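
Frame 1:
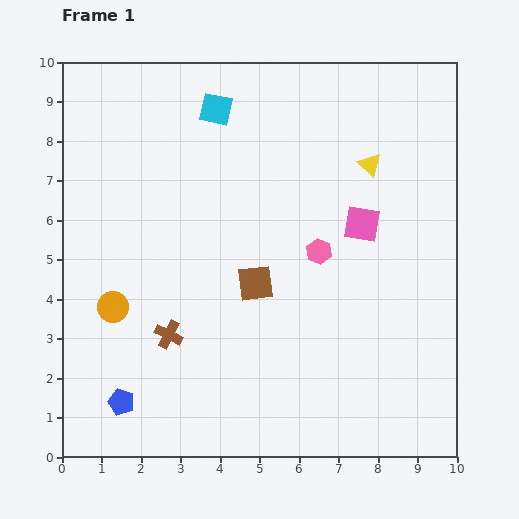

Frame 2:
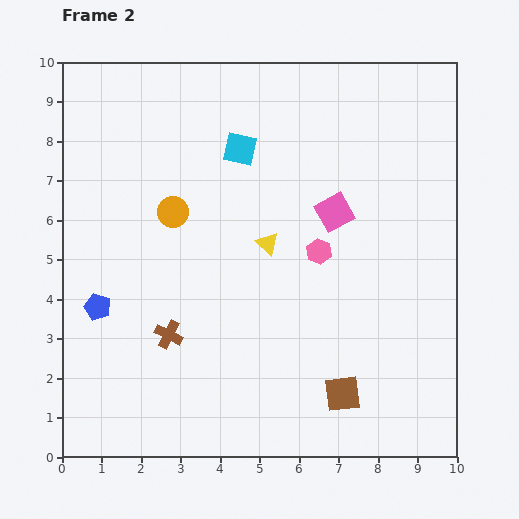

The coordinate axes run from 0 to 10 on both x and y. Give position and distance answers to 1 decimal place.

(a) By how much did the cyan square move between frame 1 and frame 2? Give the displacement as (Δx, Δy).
(0.6, -1.0)

The cyan square was at (3.9, 8.8) in frame 1 and (4.5, 7.8) in frame 2.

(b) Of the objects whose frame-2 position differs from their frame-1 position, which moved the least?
the pink square

(moved 0.8)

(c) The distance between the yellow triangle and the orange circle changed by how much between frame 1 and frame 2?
-4.9

Distance in frame 1: 7.4. Distance in frame 2: 2.5.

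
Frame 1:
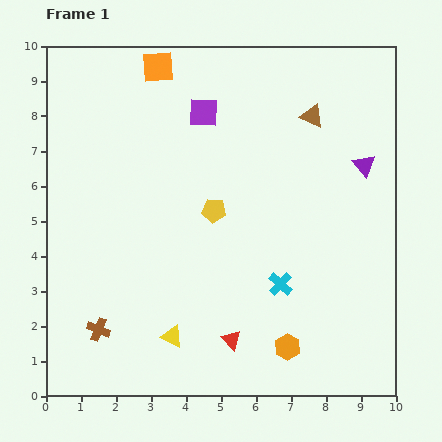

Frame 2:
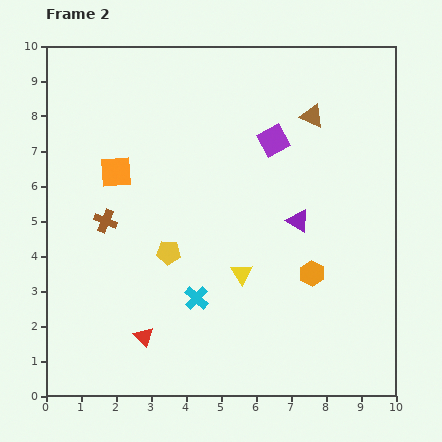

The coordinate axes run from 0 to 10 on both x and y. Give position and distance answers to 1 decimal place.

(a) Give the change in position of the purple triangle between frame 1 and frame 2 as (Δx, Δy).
(-1.9, -1.6)

The purple triangle was at (9.1, 6.6) in frame 1 and (7.2, 5.0) in frame 2.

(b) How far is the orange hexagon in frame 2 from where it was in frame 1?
2.2

The orange hexagon moved from (6.9, 1.4) to (7.6, 3.5), a distance of √(0.7² + 2.1²) ≈ 2.2.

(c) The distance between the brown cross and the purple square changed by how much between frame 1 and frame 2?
-1.6

Distance in frame 1: 6.9. Distance in frame 2: 5.3.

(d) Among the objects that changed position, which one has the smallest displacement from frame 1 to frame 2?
the yellow pentagon

(moved 1.8)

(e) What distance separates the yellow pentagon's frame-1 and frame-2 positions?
1.8

The yellow pentagon moved from (4.8, 5.3) to (3.5, 4.1), a distance of √(1.3² + 1.2²) ≈ 1.8.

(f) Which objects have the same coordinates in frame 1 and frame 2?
the brown triangle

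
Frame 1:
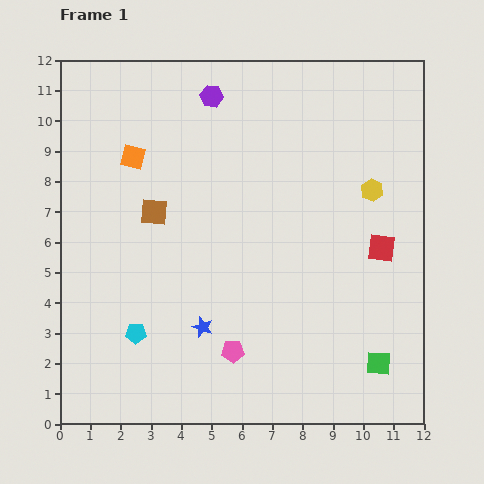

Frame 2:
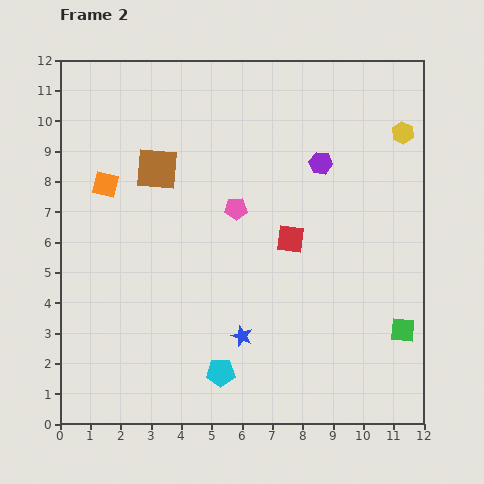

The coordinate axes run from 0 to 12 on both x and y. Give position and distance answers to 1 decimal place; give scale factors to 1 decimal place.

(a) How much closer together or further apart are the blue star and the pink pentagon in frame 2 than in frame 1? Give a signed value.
+2.9

Distance in frame 1: 1.3. Distance in frame 2: 4.2.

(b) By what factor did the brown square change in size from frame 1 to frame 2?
1.5×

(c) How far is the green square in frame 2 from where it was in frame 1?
1.4

The green square moved from (10.5, 2.0) to (11.3, 3.1), a distance of √(0.8² + 1.1²) ≈ 1.4.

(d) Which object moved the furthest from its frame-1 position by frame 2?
the pink pentagon

(moved 4.7; next 4.2)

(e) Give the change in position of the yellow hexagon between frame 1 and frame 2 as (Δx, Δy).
(1.0, 1.9)

The yellow hexagon was at (10.3, 7.7) in frame 1 and (11.3, 9.6) in frame 2.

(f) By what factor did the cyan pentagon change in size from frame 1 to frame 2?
1.4×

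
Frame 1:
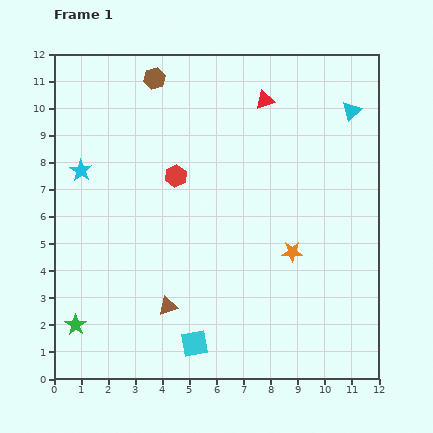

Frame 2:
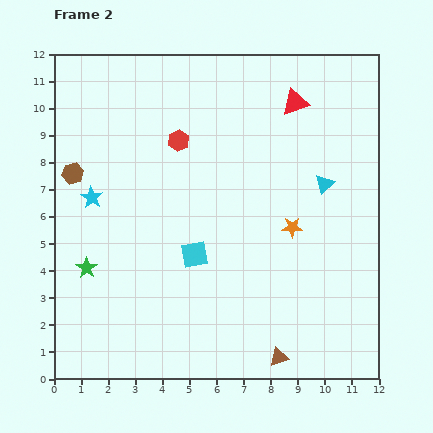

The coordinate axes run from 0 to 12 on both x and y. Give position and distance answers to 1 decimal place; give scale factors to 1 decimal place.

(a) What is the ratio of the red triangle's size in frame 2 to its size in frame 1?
1.4×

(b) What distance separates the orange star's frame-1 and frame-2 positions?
0.9

The orange star moved from (8.8, 4.7) to (8.8, 5.6), a distance of √(0.0² + 0.9²) ≈ 0.9.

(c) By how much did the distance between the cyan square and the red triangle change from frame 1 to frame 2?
-2.7

Distance in frame 1: 9.4. Distance in frame 2: 6.7.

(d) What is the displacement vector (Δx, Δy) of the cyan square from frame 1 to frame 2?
(0.0, 3.3)

The cyan square was at (5.2, 1.3) in frame 1 and (5.2, 4.6) in frame 2.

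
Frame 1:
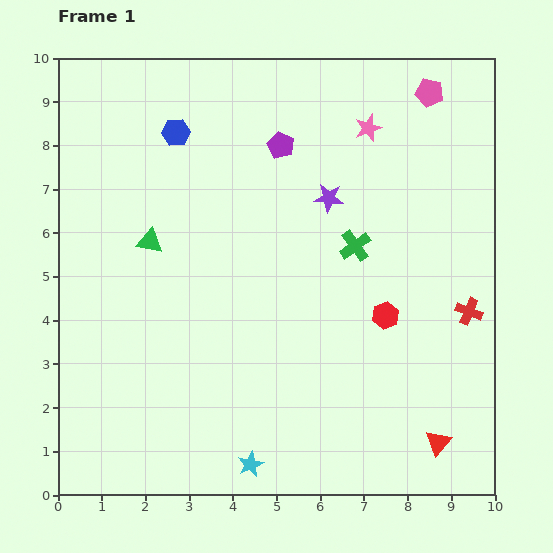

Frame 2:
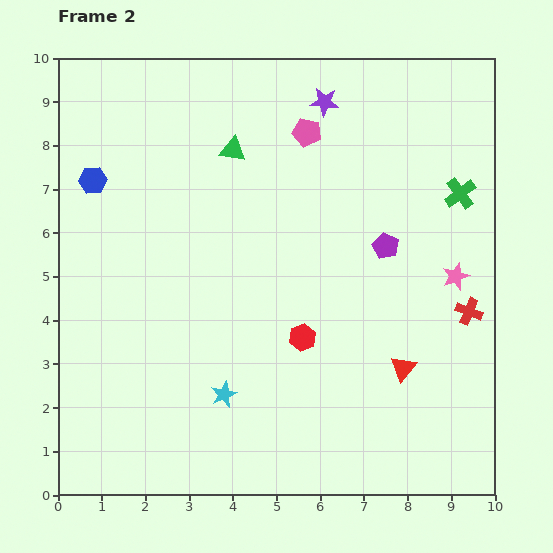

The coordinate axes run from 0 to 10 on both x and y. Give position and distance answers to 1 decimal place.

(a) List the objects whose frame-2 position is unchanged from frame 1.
the red cross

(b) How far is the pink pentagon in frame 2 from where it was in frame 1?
2.9

The pink pentagon moved from (8.5, 9.2) to (5.7, 8.3), a distance of √(2.8² + 0.9²) ≈ 2.9.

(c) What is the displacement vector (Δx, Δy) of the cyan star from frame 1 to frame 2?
(-0.6, 1.6)

The cyan star was at (4.4, 0.7) in frame 1 and (3.8, 2.3) in frame 2.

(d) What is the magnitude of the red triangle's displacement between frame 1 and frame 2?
1.9

The red triangle moved from (8.7, 1.2) to (7.9, 2.9), a distance of √(0.8² + 1.7²) ≈ 1.9.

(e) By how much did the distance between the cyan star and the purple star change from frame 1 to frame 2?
+0.7

Distance in frame 1: 6.4. Distance in frame 2: 7.1.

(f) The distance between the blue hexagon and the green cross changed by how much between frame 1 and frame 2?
+3.5

Distance in frame 1: 4.9. Distance in frame 2: 8.4.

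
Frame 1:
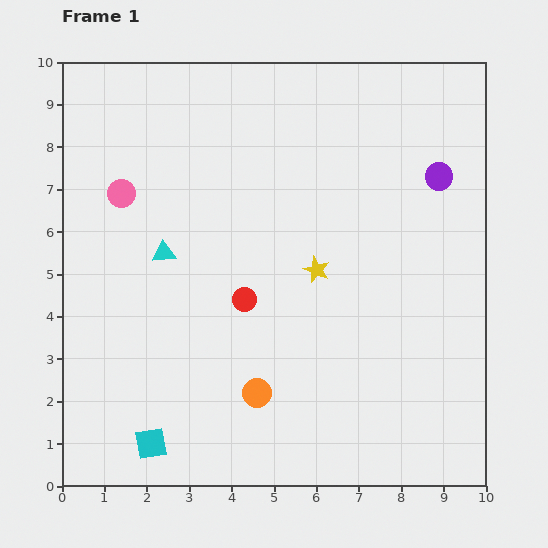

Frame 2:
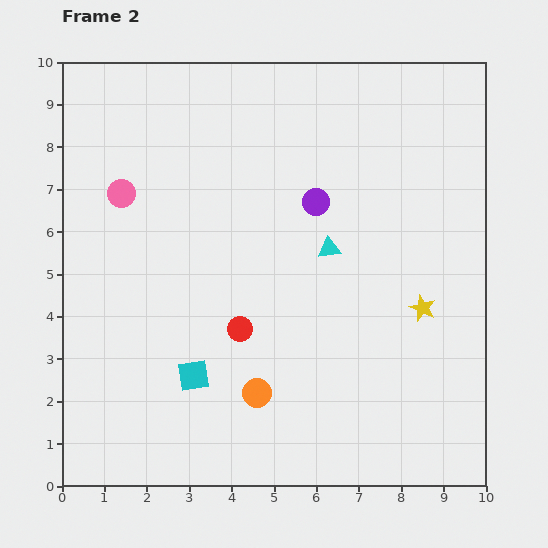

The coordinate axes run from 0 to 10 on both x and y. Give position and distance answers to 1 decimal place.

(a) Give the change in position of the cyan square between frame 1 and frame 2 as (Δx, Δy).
(1.0, 1.6)

The cyan square was at (2.1, 1.0) in frame 1 and (3.1, 2.6) in frame 2.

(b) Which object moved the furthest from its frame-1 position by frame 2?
the cyan triangle

(moved 3.9; next 3.0)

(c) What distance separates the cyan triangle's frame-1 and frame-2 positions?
3.9

The cyan triangle moved from (2.4, 5.5) to (6.3, 5.6), a distance of √(3.9² + 0.1²) ≈ 3.9.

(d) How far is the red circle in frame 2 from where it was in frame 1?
0.7

The red circle moved from (4.3, 4.4) to (4.2, 3.7), a distance of √(0.1² + 0.7²) ≈ 0.7.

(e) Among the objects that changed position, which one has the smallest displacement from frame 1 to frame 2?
the red circle

(moved 0.7)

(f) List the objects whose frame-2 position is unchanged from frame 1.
the orange circle, the pink circle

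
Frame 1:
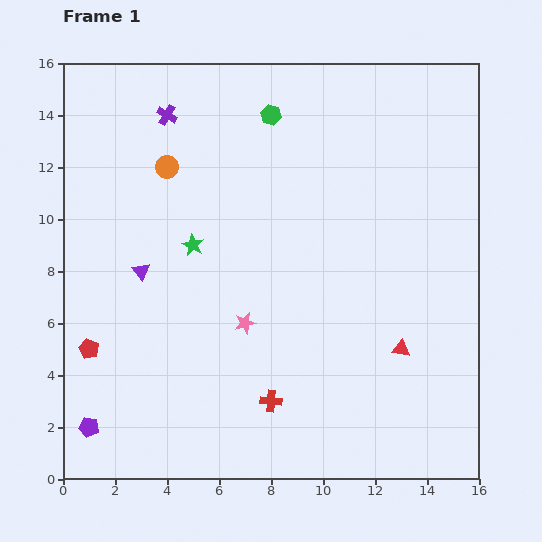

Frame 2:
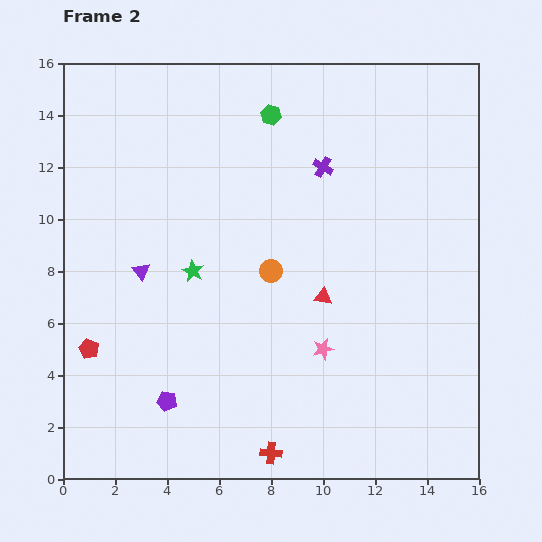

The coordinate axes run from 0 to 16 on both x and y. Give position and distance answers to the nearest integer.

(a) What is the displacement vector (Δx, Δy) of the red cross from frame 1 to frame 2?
(0, -2)

The red cross was at (8, 3) in frame 1 and (8, 1) in frame 2.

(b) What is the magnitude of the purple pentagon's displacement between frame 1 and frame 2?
3

The purple pentagon moved from (1, 2) to (4, 3), a distance of √(3² + 1²) ≈ 3.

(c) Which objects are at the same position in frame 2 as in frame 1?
the purple triangle, the green hexagon, the red pentagon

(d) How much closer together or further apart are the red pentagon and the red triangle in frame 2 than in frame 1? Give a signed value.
-3

Distance in frame 1: 12. Distance in frame 2: 9.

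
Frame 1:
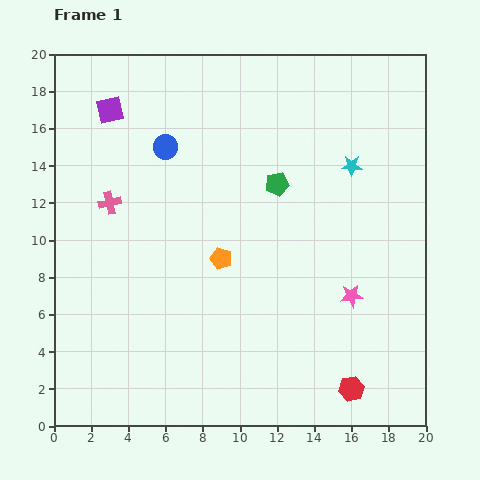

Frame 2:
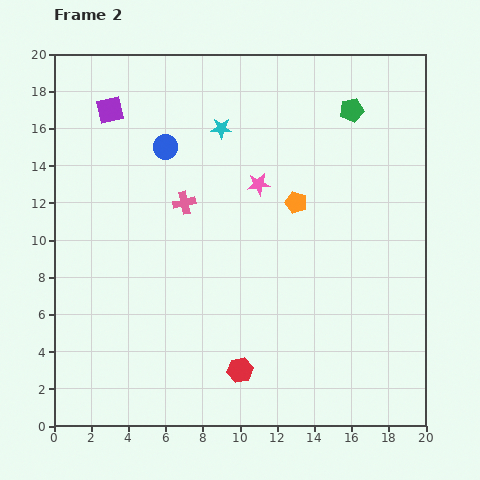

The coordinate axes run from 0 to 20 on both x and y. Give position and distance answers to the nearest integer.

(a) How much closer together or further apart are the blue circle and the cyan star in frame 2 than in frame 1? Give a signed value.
-7

Distance in frame 1: 10. Distance in frame 2: 3.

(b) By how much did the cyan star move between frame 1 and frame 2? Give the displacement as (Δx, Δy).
(-7, 2)

The cyan star was at (16, 14) in frame 1 and (9, 16) in frame 2.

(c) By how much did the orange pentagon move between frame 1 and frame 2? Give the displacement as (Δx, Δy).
(4, 3)

The orange pentagon was at (9, 9) in frame 1 and (13, 12) in frame 2.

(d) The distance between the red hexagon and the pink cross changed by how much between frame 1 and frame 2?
-7

Distance in frame 1: 16. Distance in frame 2: 9.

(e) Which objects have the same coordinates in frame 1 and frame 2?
the blue circle, the purple square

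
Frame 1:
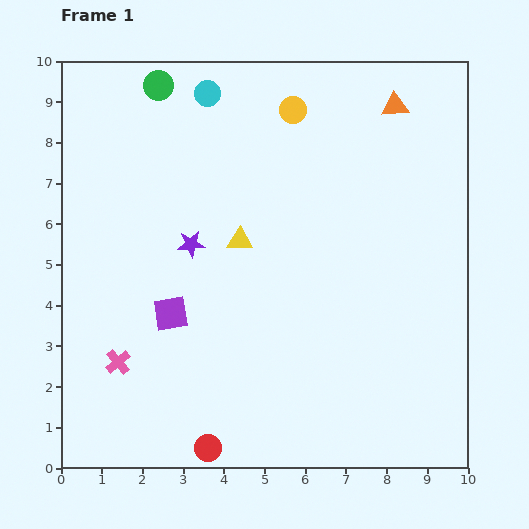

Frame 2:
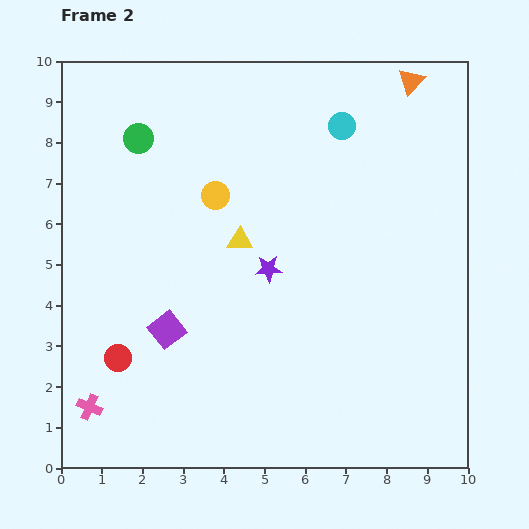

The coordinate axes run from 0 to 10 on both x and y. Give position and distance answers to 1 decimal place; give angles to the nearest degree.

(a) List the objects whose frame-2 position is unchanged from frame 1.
the yellow triangle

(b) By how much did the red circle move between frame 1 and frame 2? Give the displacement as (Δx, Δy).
(-2.2, 2.2)

The red circle was at (3.6, 0.5) in frame 1 and (1.4, 2.7) in frame 2.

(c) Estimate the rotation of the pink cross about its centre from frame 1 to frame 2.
28° counter-clockwise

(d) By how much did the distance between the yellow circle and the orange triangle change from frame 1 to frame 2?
+3.1

Distance in frame 1: 2.5. Distance in frame 2: 5.6.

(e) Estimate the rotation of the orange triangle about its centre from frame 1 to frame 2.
43° counter-clockwise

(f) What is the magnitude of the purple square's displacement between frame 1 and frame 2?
0.4

The purple square moved from (2.7, 3.8) to (2.6, 3.4), a distance of √(0.1² + 0.4²) ≈ 0.4.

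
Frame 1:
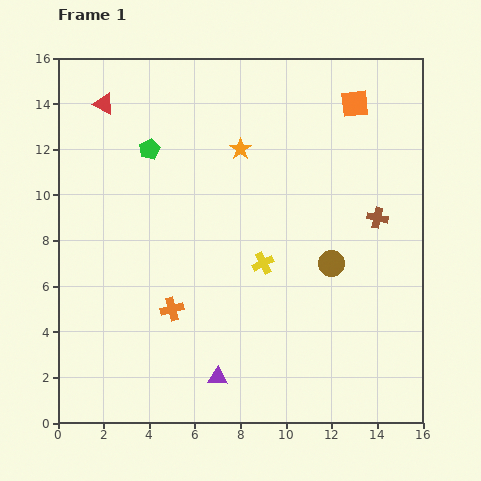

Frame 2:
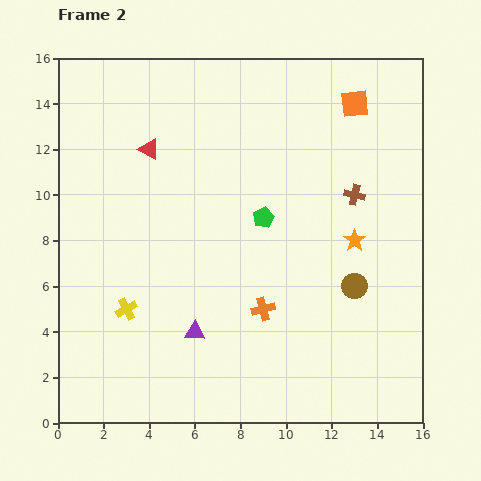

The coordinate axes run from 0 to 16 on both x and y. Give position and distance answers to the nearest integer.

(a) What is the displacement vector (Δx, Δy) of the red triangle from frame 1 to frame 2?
(2, -2)

The red triangle was at (2, 14) in frame 1 and (4, 12) in frame 2.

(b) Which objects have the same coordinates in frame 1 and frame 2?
the orange square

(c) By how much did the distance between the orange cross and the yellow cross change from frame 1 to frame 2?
+2

Distance in frame 1: 4. Distance in frame 2: 6.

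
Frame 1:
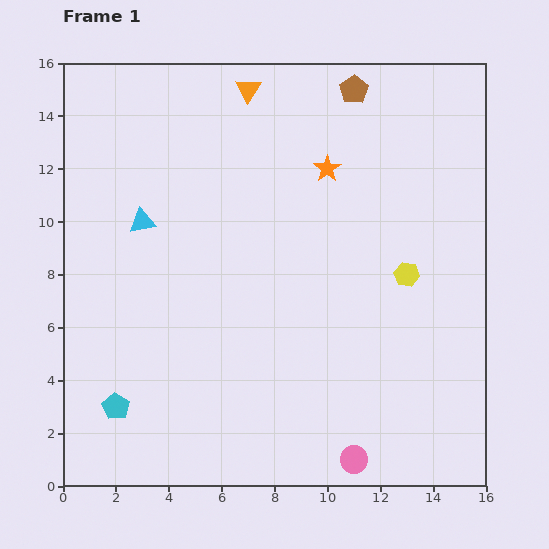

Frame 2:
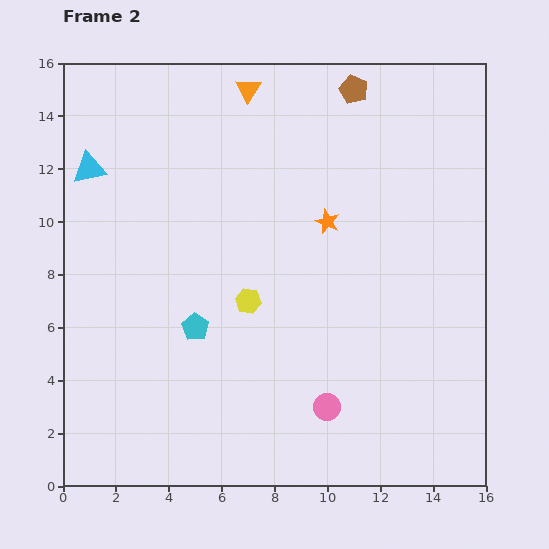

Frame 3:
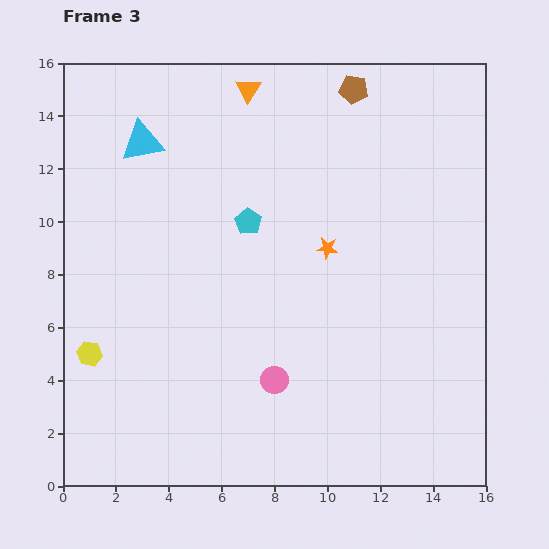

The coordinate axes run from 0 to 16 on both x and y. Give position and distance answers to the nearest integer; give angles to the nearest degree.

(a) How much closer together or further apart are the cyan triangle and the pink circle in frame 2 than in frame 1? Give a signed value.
+1

Distance in frame 1: 12. Distance in frame 2: 13.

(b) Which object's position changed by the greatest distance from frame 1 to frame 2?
the yellow hexagon

(moved 6; next 4)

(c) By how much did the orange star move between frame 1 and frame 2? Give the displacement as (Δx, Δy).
(0, -2)

The orange star was at (10, 12) in frame 1 and (10, 10) in frame 2.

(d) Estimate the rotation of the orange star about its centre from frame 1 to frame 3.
31° counter-clockwise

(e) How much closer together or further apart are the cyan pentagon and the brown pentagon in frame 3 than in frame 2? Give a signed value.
-5

Distance in frame 2: 11. Distance in frame 3: 6.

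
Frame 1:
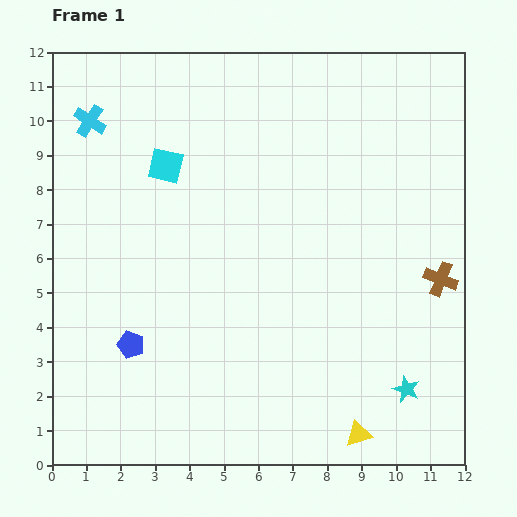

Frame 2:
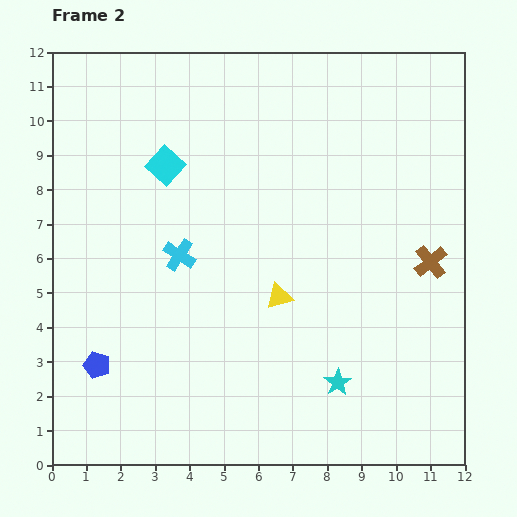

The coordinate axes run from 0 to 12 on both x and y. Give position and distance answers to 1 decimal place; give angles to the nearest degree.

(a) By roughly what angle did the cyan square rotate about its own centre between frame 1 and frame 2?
29° clockwise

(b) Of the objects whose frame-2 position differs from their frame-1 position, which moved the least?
the brown cross

(moved 0.6)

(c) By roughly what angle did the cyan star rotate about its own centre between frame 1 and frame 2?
15° clockwise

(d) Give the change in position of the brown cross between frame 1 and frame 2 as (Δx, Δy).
(-0.3, 0.5)

The brown cross was at (11.3, 5.4) in frame 1 and (11.0, 5.9) in frame 2.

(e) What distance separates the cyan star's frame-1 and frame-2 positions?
2.0

The cyan star moved from (10.3, 2.2) to (8.3, 2.4), a distance of √(2.0² + 0.2²) ≈ 2.0.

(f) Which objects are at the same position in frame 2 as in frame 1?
the cyan square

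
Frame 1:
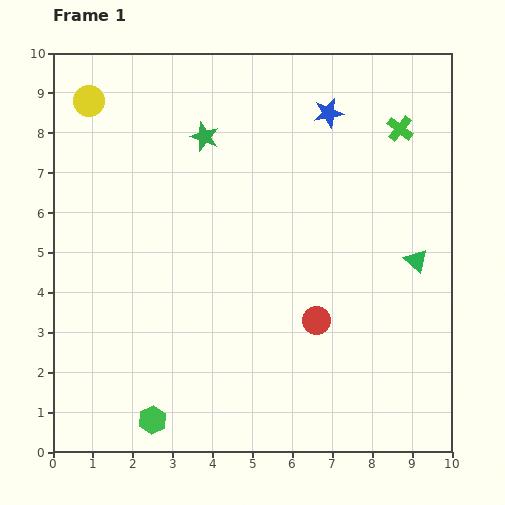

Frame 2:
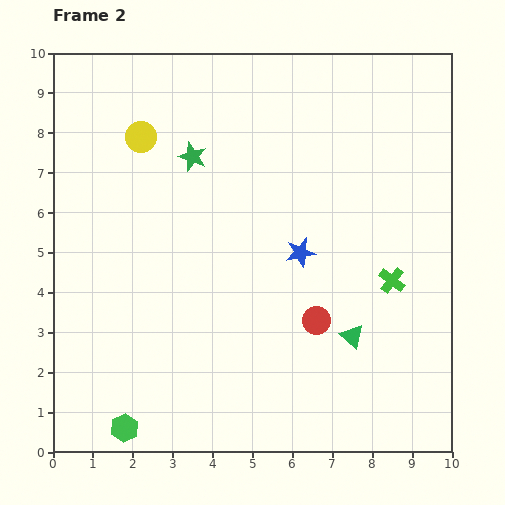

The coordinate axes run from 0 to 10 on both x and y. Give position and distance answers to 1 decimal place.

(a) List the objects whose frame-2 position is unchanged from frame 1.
the red circle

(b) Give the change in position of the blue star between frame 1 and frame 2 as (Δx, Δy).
(-0.7, -3.5)

The blue star was at (6.9, 8.5) in frame 1 and (6.2, 5.0) in frame 2.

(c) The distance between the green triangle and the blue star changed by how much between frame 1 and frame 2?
-1.8

Distance in frame 1: 4.3. Distance in frame 2: 2.5.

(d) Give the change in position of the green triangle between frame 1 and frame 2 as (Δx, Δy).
(-1.6, -1.9)

The green triangle was at (9.1, 4.8) in frame 1 and (7.5, 2.9) in frame 2.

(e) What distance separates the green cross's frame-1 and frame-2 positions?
3.8

The green cross moved from (8.7, 8.1) to (8.5, 4.3), a distance of √(0.2² + 3.8²) ≈ 3.8.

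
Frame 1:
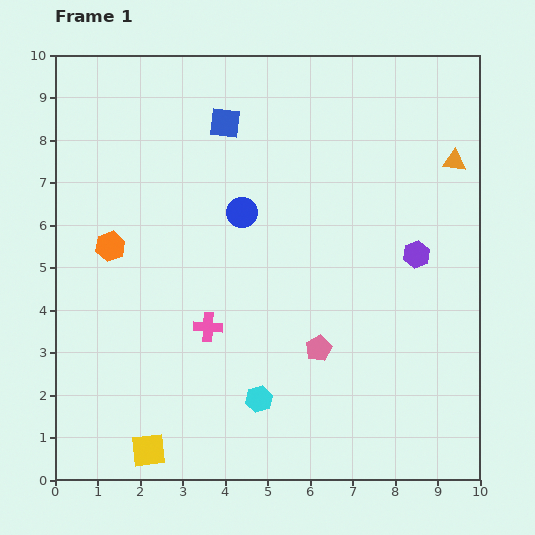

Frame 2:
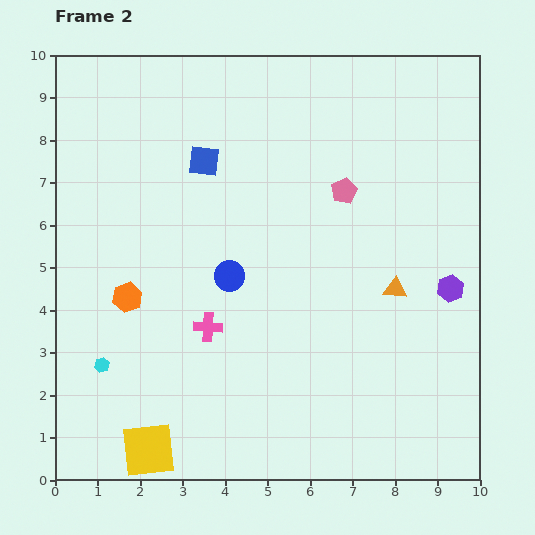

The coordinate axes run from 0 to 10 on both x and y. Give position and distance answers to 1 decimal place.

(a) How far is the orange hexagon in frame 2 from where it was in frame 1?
1.3

The orange hexagon moved from (1.3, 5.5) to (1.7, 4.3), a distance of √(0.4² + 1.2²) ≈ 1.3.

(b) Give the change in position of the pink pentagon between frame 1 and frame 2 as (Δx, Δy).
(0.6, 3.7)

The pink pentagon was at (6.2, 3.1) in frame 1 and (6.8, 6.8) in frame 2.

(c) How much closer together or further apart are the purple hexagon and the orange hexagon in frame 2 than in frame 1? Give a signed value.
+0.4

Distance in frame 1: 7.2. Distance in frame 2: 7.6.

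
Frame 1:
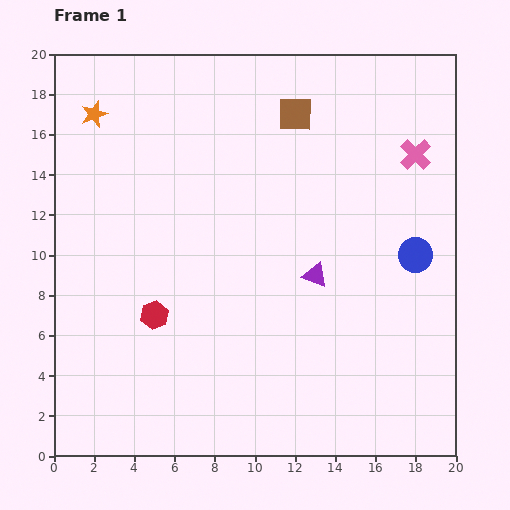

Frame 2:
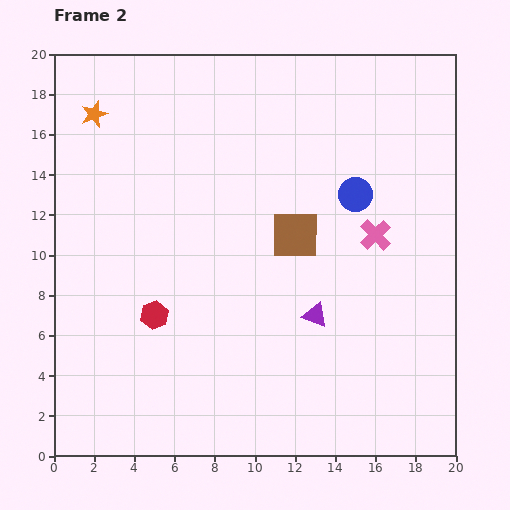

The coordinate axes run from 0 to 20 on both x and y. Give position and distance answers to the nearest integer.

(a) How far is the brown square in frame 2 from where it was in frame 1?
6

The brown square moved from (12, 17) to (12, 11), a distance of √(0² + 6²) ≈ 6.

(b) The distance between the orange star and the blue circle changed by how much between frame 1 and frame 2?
-3

Distance in frame 1: 17. Distance in frame 2: 14.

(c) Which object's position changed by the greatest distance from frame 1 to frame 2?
the brown square

(moved 6; next 4)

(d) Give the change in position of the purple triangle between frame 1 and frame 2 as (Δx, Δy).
(0, -2)

The purple triangle was at (13, 9) in frame 1 and (13, 7) in frame 2.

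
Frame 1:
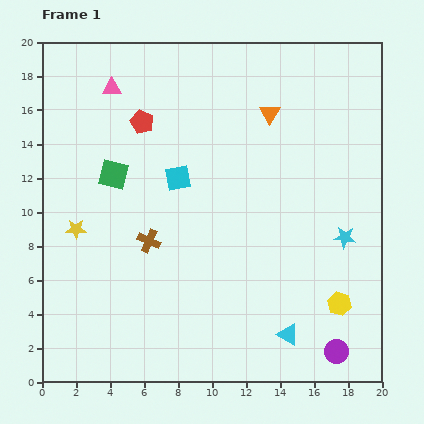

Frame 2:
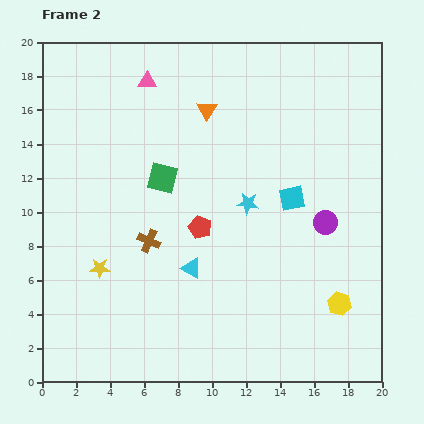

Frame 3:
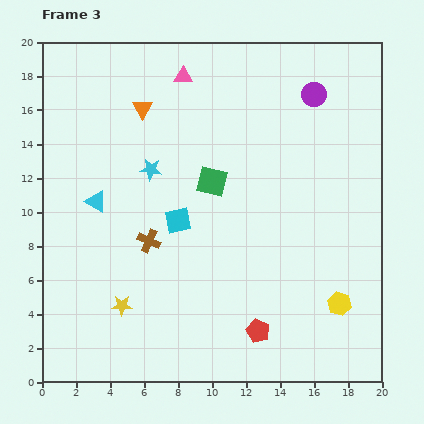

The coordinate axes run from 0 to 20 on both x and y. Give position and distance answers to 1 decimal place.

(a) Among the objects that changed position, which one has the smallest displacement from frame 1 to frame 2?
the pink triangle

(moved 2.1)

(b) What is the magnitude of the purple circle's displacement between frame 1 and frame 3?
15.2

The purple circle moved from (17.3, 1.8) to (16.0, 16.9), a distance of √(1.3² + 15.1²) ≈ 15.2.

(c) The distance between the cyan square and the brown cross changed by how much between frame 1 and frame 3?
-2.0

Distance in frame 1: 4.1. Distance in frame 3: 2.1.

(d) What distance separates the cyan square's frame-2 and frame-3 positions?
6.8

The cyan square moved from (14.7, 10.8) to (8.0, 9.5), a distance of √(6.7² + 1.3²) ≈ 6.8.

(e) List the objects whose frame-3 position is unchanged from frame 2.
the brown cross, the yellow hexagon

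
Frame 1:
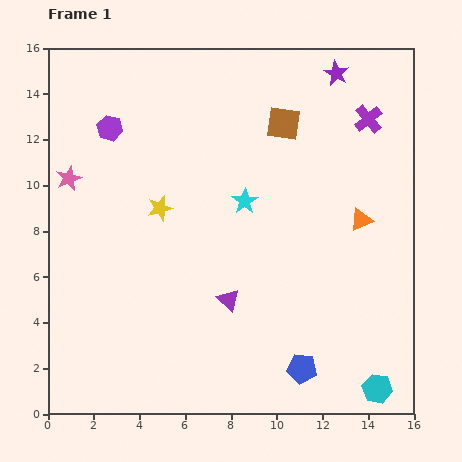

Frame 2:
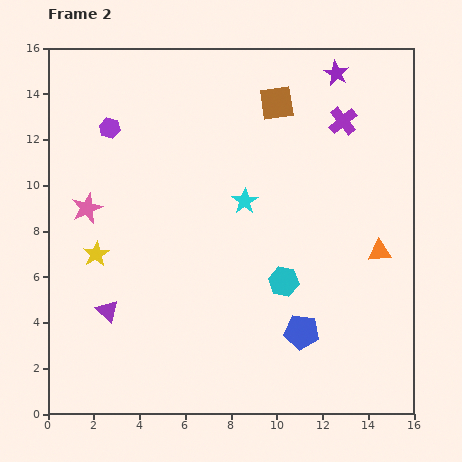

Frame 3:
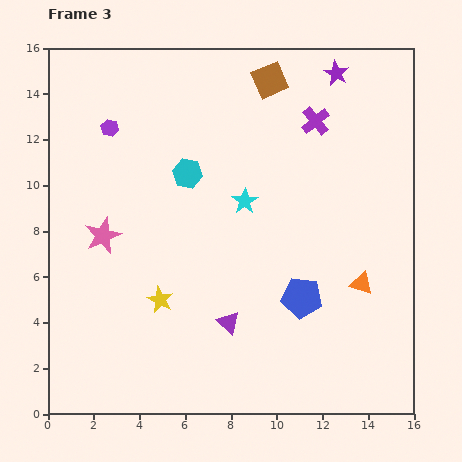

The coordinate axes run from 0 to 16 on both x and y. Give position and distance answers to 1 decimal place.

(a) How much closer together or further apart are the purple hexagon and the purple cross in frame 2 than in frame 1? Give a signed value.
-1.1

Distance in frame 1: 11.3. Distance in frame 2: 10.2.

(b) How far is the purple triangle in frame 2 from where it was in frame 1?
5.3

The purple triangle moved from (7.9, 5.0) to (2.6, 4.5), a distance of √(5.3² + 0.5²) ≈ 5.3.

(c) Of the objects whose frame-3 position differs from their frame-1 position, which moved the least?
the purple triangle

(moved 1.0)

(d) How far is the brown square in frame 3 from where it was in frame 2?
1.0

The brown square moved from (10.0, 13.6) to (9.7, 14.6), a distance of √(0.3² + 1.0²) ≈ 1.0.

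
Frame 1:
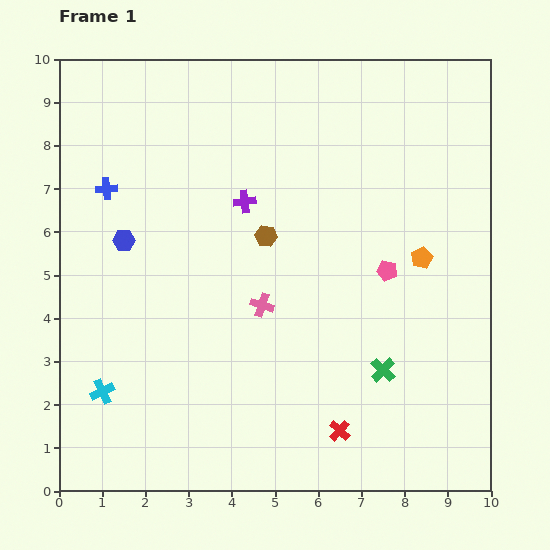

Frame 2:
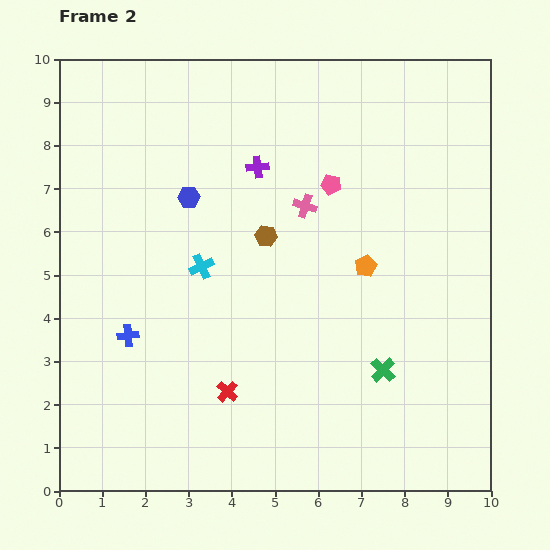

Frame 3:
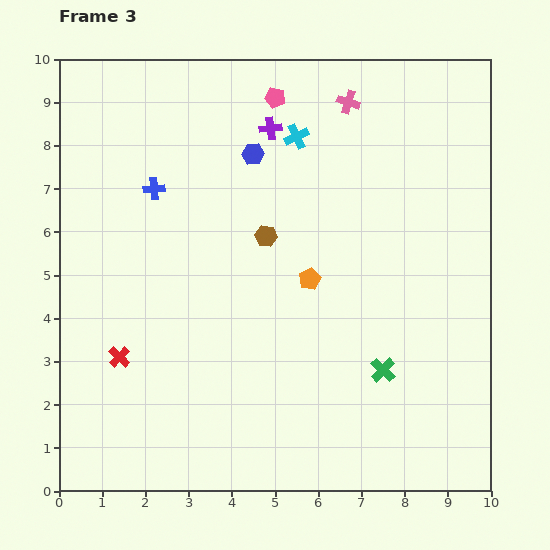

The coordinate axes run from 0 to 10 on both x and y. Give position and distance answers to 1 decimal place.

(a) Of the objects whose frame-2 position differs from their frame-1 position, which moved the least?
the purple cross

(moved 0.9)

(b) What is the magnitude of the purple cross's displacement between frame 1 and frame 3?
1.8

The purple cross moved from (4.3, 6.7) to (4.9, 8.4), a distance of √(0.6² + 1.7²) ≈ 1.8.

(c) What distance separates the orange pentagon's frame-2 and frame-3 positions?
1.3

The orange pentagon moved from (7.1, 5.2) to (5.8, 4.9), a distance of √(1.3² + 0.3²) ≈ 1.3.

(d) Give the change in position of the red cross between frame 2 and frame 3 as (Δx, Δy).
(-2.5, 0.8)

The red cross was at (3.9, 2.3) in frame 2 and (1.4, 3.1) in frame 3.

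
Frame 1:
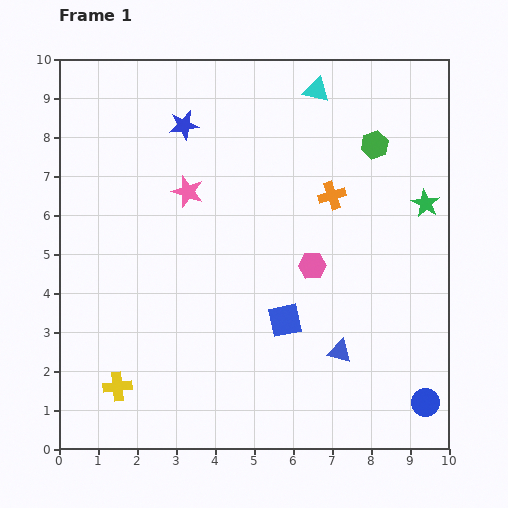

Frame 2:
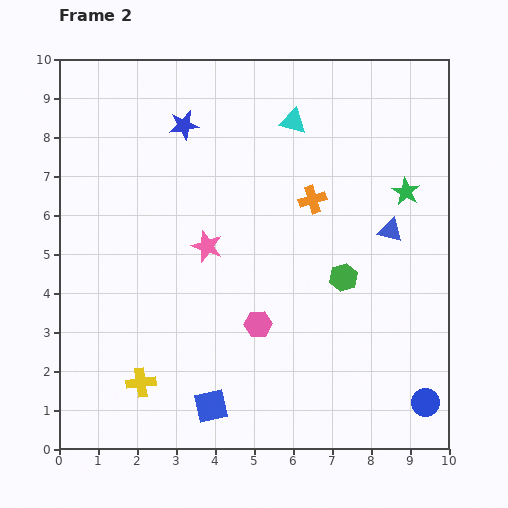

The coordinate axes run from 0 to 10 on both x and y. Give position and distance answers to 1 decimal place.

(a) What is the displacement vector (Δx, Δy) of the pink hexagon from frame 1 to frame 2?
(-1.4, -1.5)

The pink hexagon was at (6.5, 4.7) in frame 1 and (5.1, 3.2) in frame 2.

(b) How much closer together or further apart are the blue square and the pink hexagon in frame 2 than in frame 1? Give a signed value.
+0.8

Distance in frame 1: 1.6. Distance in frame 2: 2.4.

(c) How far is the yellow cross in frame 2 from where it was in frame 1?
0.6

The yellow cross moved from (1.5, 1.6) to (2.1, 1.7), a distance of √(0.6² + 0.1²) ≈ 0.6.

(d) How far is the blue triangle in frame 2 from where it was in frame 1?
3.4

The blue triangle moved from (7.2, 2.5) to (8.5, 5.6), a distance of √(1.3² + 3.1²) ≈ 3.4.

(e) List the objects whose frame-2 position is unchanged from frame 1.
the blue circle, the blue star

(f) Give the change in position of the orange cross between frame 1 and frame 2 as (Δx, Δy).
(-0.5, -0.1)

The orange cross was at (7.0, 6.5) in frame 1 and (6.5, 6.4) in frame 2.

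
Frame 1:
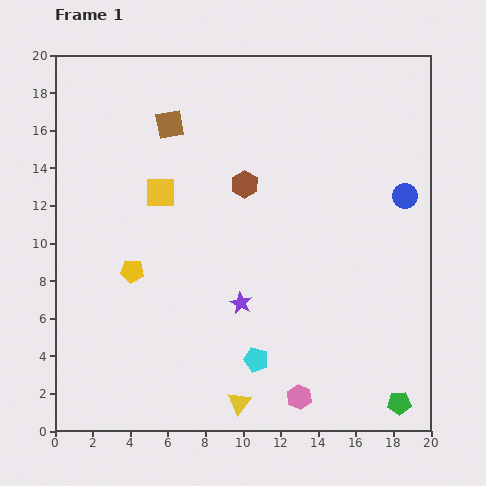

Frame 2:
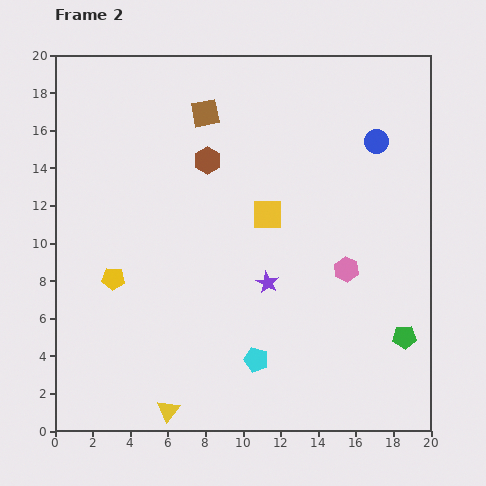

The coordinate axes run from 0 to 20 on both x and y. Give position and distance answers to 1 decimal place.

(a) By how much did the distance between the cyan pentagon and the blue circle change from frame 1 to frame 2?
+1.4

Distance in frame 1: 11.8. Distance in frame 2: 13.2.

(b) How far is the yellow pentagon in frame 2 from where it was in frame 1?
1.1

The yellow pentagon moved from (4.1, 8.5) to (3.1, 8.1), a distance of √(1.0² + 0.4²) ≈ 1.1.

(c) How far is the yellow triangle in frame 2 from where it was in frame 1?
3.8

The yellow triangle moved from (9.8, 1.5) to (6.0, 1.1), a distance of √(3.8² + 0.4²) ≈ 3.8.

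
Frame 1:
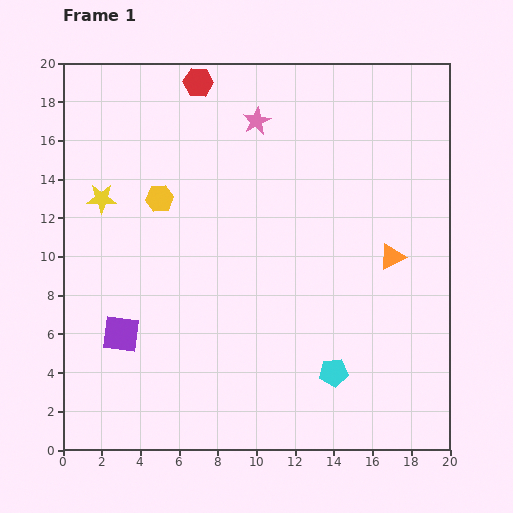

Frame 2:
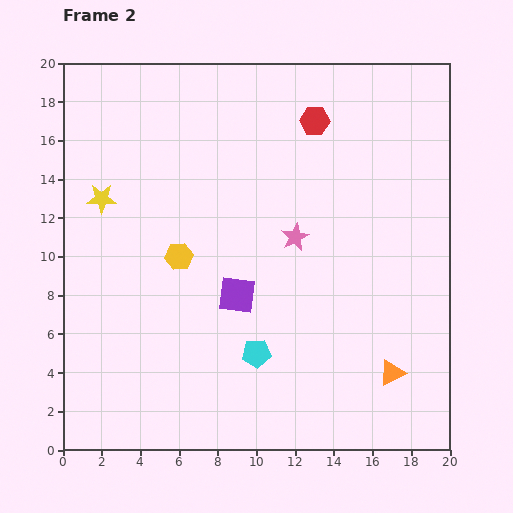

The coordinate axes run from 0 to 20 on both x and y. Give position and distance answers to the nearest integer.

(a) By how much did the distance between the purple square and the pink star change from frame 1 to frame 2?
-9

Distance in frame 1: 13. Distance in frame 2: 4.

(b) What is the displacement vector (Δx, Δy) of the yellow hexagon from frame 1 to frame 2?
(1, -3)

The yellow hexagon was at (5, 13) in frame 1 and (6, 10) in frame 2.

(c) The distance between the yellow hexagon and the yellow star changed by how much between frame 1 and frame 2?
+2

Distance in frame 1: 3. Distance in frame 2: 5.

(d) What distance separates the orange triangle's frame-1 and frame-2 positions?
6

The orange triangle moved from (17, 10) to (17, 4), a distance of √(0² + 6²) ≈ 6.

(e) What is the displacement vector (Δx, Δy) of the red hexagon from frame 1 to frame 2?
(6, -2)

The red hexagon was at (7, 19) in frame 1 and (13, 17) in frame 2.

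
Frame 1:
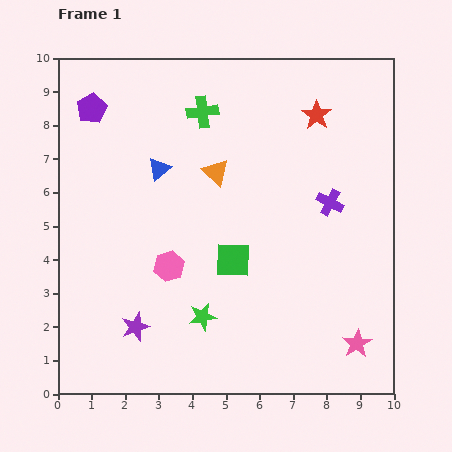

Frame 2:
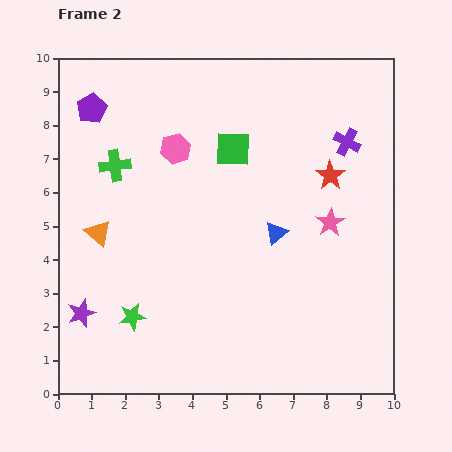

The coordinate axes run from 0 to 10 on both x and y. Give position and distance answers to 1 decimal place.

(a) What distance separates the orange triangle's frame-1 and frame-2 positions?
3.9

The orange triangle moved from (4.7, 6.6) to (1.2, 4.8), a distance of √(3.5² + 1.8²) ≈ 3.9.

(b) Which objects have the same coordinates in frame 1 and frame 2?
the purple pentagon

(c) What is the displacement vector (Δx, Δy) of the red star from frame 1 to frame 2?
(0.4, -1.8)

The red star was at (7.7, 8.3) in frame 1 and (8.1, 6.5) in frame 2.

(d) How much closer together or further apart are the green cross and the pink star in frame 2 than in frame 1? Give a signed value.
-1.7

Distance in frame 1: 8.3. Distance in frame 2: 6.6.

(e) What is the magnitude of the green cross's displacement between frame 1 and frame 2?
3.1

The green cross moved from (4.3, 8.4) to (1.7, 6.8), a distance of √(2.6² + 1.6²) ≈ 3.1.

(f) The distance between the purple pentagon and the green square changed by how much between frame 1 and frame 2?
-1.8

Distance in frame 1: 6.2. Distance in frame 2: 4.4.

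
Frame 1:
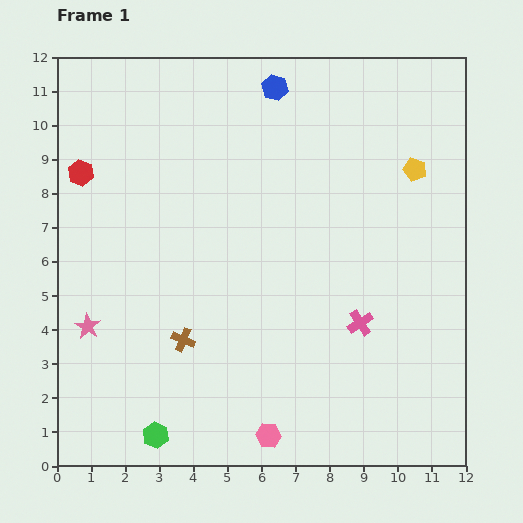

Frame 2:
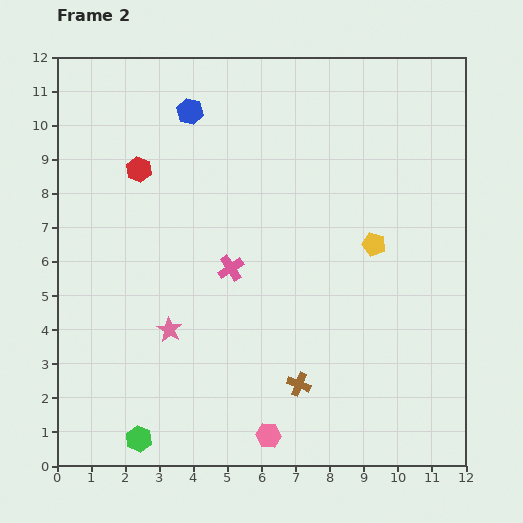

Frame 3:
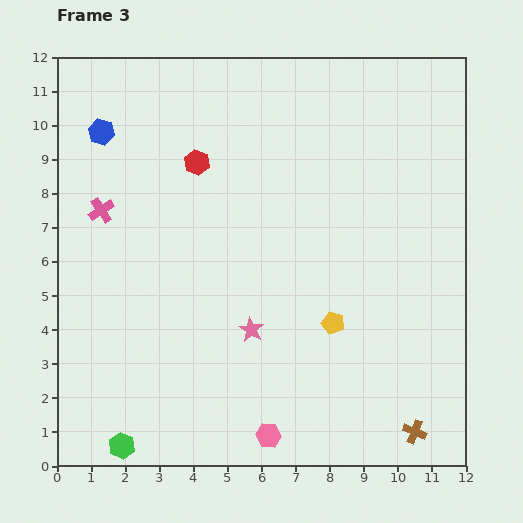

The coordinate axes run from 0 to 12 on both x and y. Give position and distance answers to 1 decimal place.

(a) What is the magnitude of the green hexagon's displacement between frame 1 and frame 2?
0.5

The green hexagon moved from (2.9, 0.9) to (2.4, 0.8), a distance of √(0.5² + 0.1²) ≈ 0.5.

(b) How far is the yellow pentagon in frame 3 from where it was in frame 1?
5.1

The yellow pentagon moved from (10.5, 8.7) to (8.1, 4.2), a distance of √(2.4² + 4.5²) ≈ 5.1.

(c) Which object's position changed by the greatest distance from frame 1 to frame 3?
the pink cross

(moved 8.3; next 7.3)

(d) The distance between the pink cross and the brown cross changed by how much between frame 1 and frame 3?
+6.1

Distance in frame 1: 5.2. Distance in frame 3: 11.3.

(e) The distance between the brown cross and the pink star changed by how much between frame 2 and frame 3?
+1.6

Distance in frame 2: 4.1. Distance in frame 3: 5.7.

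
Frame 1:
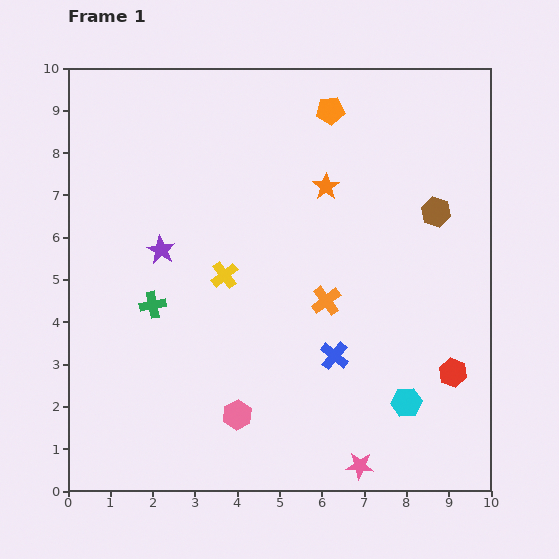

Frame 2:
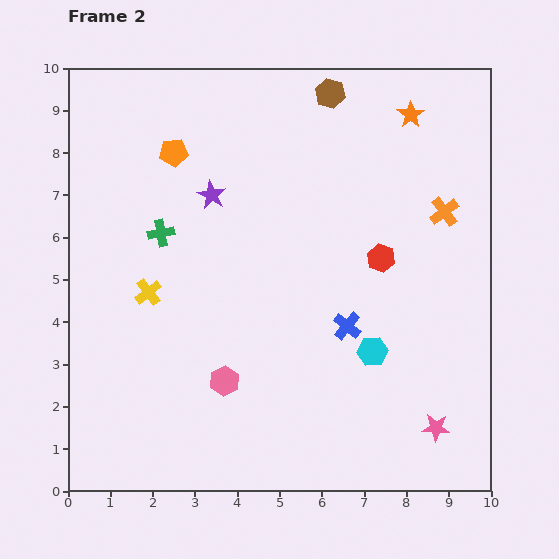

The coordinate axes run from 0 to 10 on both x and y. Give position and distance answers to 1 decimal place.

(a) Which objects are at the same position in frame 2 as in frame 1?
none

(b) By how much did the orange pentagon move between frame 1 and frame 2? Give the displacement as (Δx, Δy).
(-3.7, -1.0)

The orange pentagon was at (6.2, 9.0) in frame 1 and (2.5, 8.0) in frame 2.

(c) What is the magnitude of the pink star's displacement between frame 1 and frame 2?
2.0

The pink star moved from (6.9, 0.6) to (8.7, 1.5), a distance of √(1.8² + 0.9²) ≈ 2.0.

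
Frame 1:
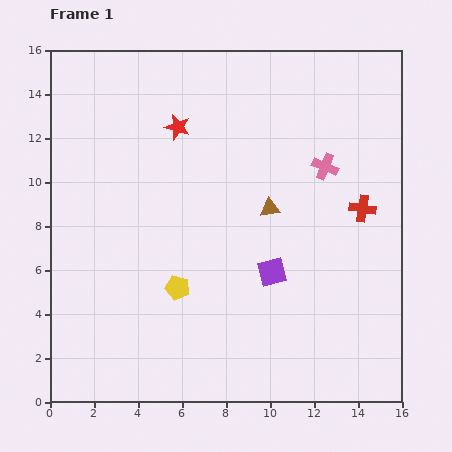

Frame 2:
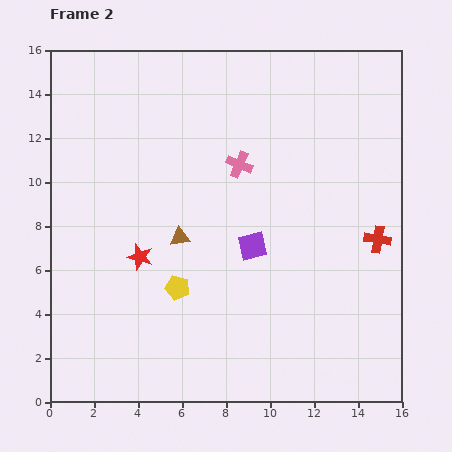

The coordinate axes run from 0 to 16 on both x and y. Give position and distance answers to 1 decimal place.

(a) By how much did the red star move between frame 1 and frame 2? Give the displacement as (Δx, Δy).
(-1.7, -5.9)

The red star was at (5.8, 12.5) in frame 1 and (4.1, 6.6) in frame 2.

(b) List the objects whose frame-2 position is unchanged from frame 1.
the yellow pentagon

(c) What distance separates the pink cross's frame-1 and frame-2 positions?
3.9

The pink cross moved from (12.5, 10.7) to (8.6, 10.8), a distance of √(3.9² + 0.1²) ≈ 3.9.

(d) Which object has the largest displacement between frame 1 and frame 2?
the red star

(moved 6.1; next 4.3)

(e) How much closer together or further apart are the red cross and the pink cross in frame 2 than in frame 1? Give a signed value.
+4.7

Distance in frame 1: 2.5. Distance in frame 2: 7.2.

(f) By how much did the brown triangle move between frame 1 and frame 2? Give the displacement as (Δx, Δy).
(-4.1, -1.3)

The brown triangle was at (10.0, 8.8) in frame 1 and (5.9, 7.5) in frame 2.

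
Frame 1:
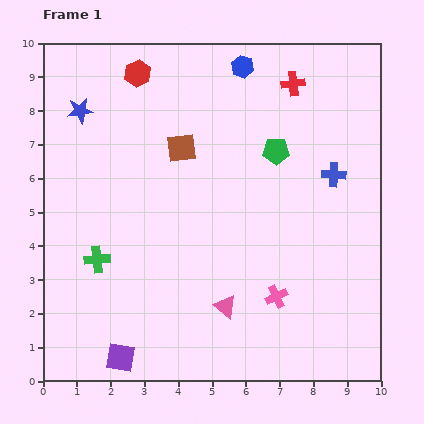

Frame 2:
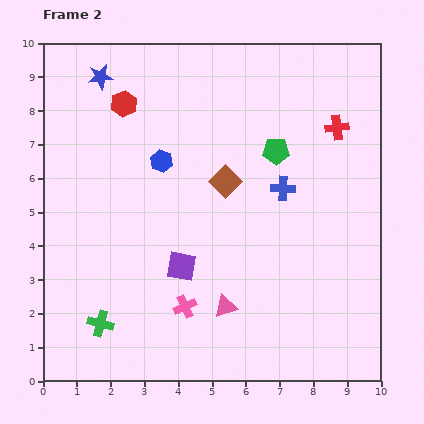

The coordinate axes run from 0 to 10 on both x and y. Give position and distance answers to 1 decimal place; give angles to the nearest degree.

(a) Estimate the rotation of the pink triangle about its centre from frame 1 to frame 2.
54° counter-clockwise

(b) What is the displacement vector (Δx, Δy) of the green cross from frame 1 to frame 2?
(0.1, -1.9)

The green cross was at (1.6, 3.6) in frame 1 and (1.7, 1.7) in frame 2.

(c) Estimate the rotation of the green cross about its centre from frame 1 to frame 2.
20° clockwise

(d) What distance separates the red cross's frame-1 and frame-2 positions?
1.8

The red cross moved from (7.4, 8.8) to (8.7, 7.5), a distance of √(1.3² + 1.3²) ≈ 1.8.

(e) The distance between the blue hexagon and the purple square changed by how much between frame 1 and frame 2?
-6.1

Distance in frame 1: 9.3. Distance in frame 2: 3.2.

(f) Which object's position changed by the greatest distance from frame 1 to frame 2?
the blue hexagon

(moved 3.7; next 3.2)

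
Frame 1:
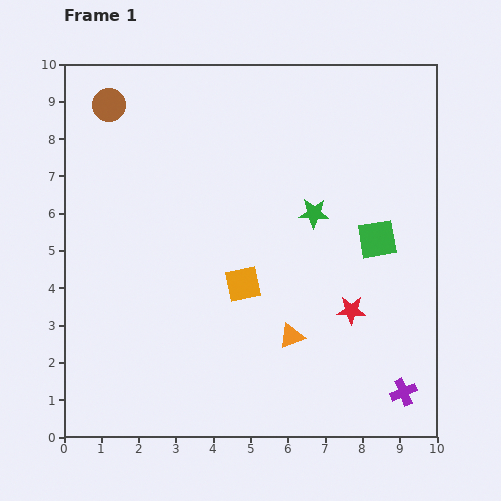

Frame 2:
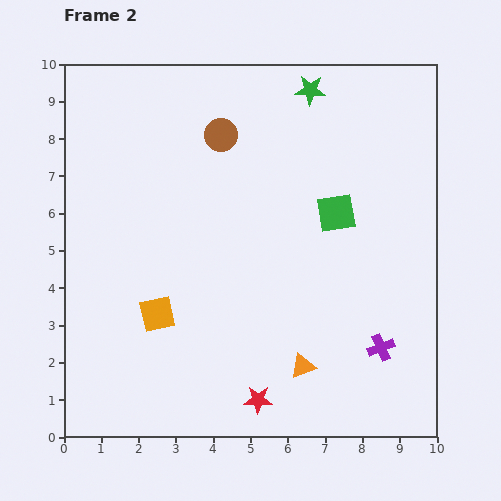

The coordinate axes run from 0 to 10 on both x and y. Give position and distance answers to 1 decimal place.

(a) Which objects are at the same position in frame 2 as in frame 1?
none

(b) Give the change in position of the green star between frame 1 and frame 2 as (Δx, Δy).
(-0.1, 3.3)

The green star was at (6.7, 6.0) in frame 1 and (6.6, 9.3) in frame 2.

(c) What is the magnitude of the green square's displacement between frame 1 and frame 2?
1.3

The green square moved from (8.4, 5.3) to (7.3, 6.0), a distance of √(1.1² + 0.7²) ≈ 1.3.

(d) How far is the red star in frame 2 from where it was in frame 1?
3.5

The red star moved from (7.7, 3.4) to (5.2, 1.0), a distance of √(2.5² + 2.4²) ≈ 3.5.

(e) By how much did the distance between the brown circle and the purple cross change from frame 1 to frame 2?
-3.9

Distance in frame 1: 11.0. Distance in frame 2: 7.1.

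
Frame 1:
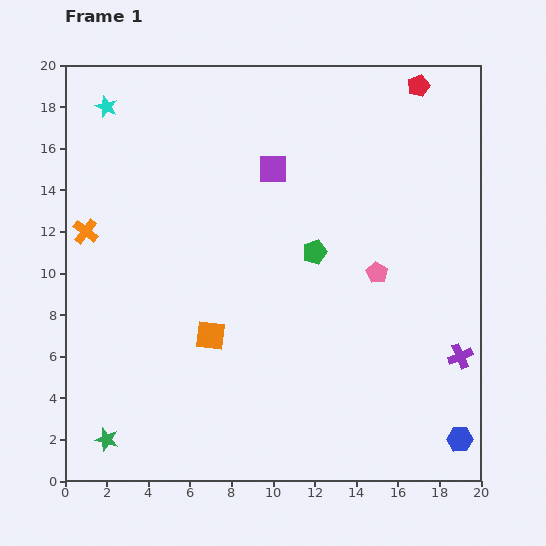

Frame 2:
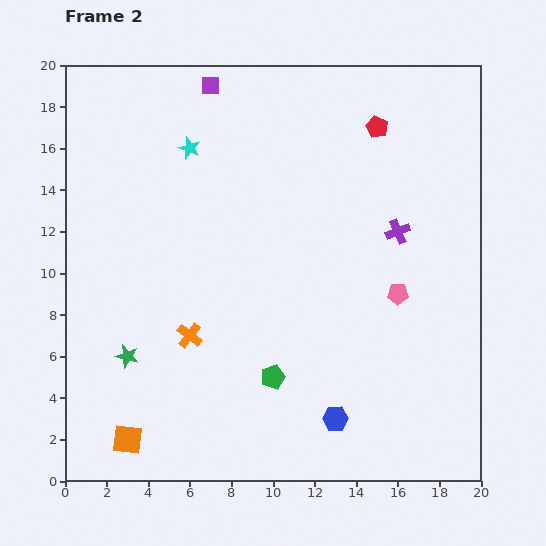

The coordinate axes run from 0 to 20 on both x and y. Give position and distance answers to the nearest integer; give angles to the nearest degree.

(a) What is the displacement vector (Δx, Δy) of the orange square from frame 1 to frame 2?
(-4, -5)

The orange square was at (7, 7) in frame 1 and (3, 2) in frame 2.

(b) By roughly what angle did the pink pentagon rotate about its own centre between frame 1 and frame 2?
29° counter-clockwise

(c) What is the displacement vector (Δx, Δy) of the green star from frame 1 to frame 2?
(1, 4)

The green star was at (2, 2) in frame 1 and (3, 6) in frame 2.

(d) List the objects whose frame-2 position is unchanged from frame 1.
none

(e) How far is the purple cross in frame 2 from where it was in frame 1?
7

The purple cross moved from (19, 6) to (16, 12), a distance of √(3² + 6²) ≈ 7.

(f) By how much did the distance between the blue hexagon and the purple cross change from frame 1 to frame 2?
+5

Distance in frame 1: 4. Distance in frame 2: 9.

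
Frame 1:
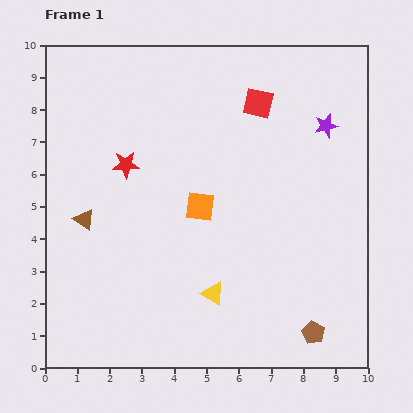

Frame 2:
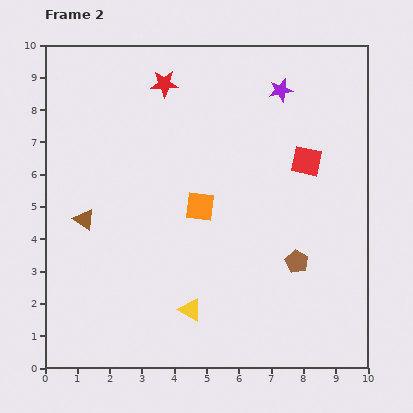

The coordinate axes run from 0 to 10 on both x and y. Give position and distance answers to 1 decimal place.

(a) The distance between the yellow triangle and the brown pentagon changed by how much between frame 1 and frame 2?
+0.3

Distance in frame 1: 3.3. Distance in frame 2: 3.6.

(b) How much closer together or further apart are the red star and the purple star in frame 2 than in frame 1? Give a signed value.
-2.7

Distance in frame 1: 6.3. Distance in frame 2: 3.6.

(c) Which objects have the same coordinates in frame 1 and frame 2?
the orange square, the brown triangle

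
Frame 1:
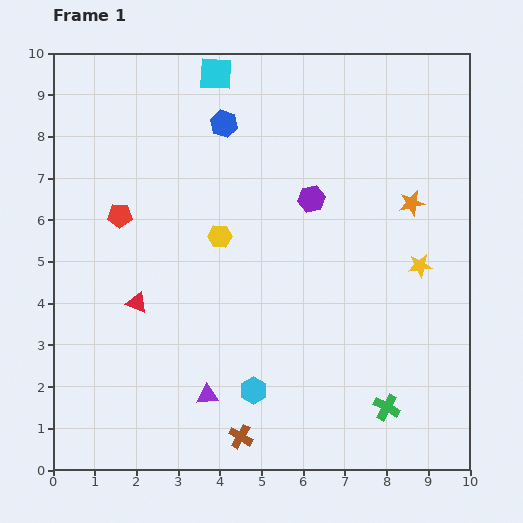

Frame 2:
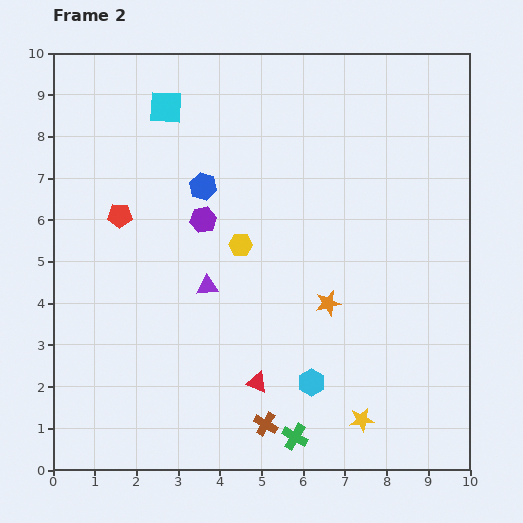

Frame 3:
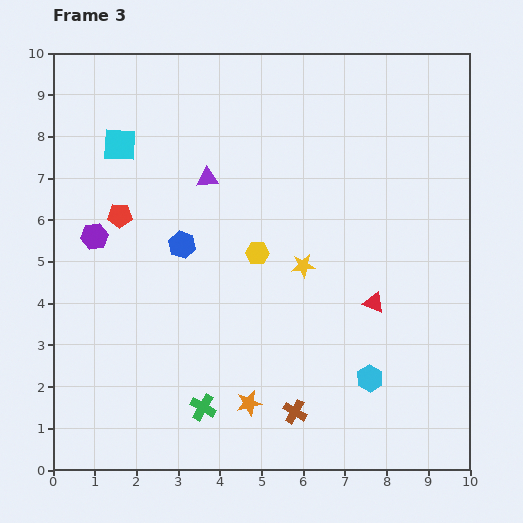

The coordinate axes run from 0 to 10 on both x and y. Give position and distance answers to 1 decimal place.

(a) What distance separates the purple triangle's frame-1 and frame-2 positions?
2.6

The purple triangle moved from (3.7, 1.8) to (3.7, 4.4), a distance of √(0.0² + 2.6²) ≈ 2.6.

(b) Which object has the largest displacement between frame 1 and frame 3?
the orange star

(moved 6.2; next 5.7)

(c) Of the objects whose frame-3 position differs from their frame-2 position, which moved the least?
the yellow hexagon

(moved 0.4)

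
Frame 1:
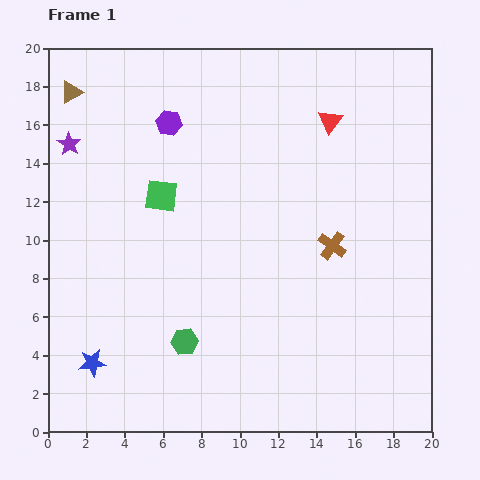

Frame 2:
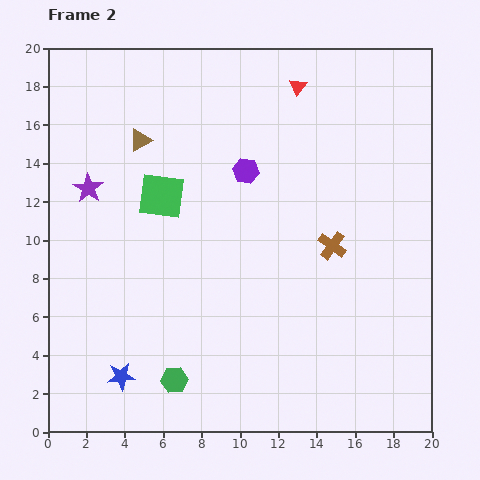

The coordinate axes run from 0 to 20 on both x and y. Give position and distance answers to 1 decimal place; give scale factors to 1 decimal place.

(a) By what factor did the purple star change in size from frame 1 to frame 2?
1.3×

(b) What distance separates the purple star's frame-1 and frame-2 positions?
2.5

The purple star moved from (1.1, 15.0) to (2.1, 12.7), a distance of √(1.0² + 2.3²) ≈ 2.5.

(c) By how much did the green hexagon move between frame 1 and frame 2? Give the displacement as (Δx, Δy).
(-0.5, -2.0)

The green hexagon was at (7.1, 4.7) in frame 1 and (6.6, 2.7) in frame 2.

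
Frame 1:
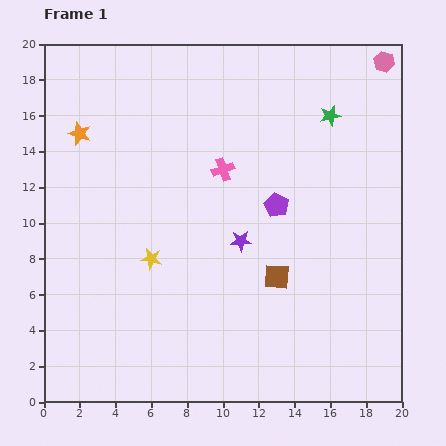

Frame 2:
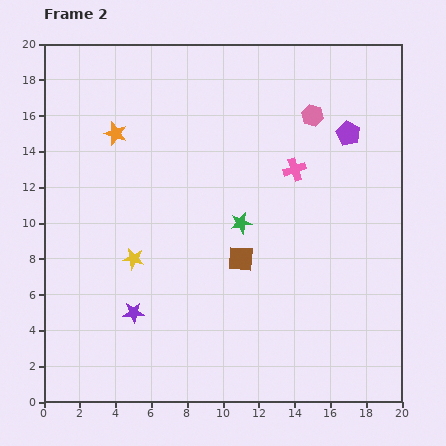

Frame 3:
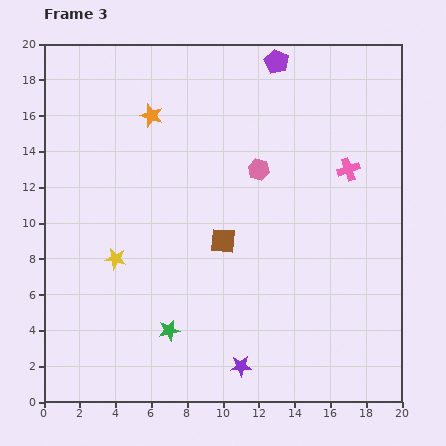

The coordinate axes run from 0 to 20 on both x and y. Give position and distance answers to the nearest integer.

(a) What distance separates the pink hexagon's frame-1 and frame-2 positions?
5

The pink hexagon moved from (19, 19) to (15, 16), a distance of √(4² + 3²) ≈ 5.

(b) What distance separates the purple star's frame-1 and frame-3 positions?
7

The purple star moved from (11, 9) to (11, 2), a distance of √(0² + 7²) ≈ 7.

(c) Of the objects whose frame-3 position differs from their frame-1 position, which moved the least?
the yellow star

(moved 2)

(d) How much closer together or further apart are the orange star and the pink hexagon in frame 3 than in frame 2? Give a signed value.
-4

Distance in frame 2: 11. Distance in frame 3: 7.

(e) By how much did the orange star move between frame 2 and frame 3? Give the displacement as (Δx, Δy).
(2, 1)

The orange star was at (4, 15) in frame 2 and (6, 16) in frame 3.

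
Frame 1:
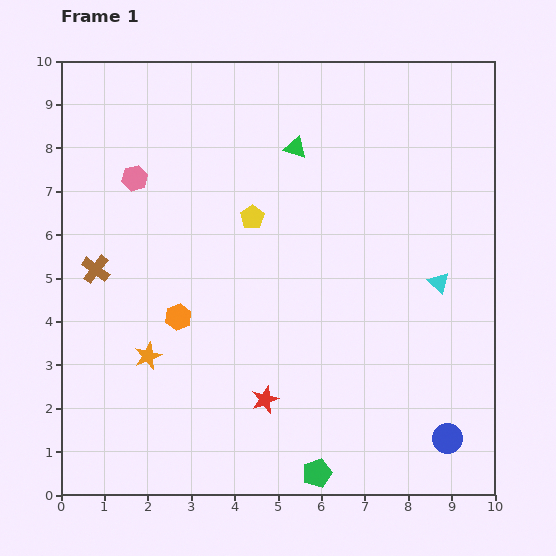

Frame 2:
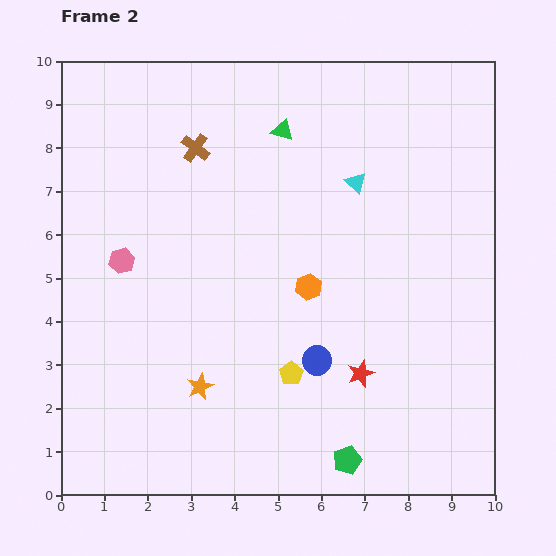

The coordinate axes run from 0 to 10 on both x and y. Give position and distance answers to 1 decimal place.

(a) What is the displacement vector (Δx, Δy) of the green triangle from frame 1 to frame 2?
(-0.3, 0.4)

The green triangle was at (5.4, 8.0) in frame 1 and (5.1, 8.4) in frame 2.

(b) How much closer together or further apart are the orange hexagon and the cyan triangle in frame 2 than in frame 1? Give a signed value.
-3.5

Distance in frame 1: 6.1. Distance in frame 2: 2.6.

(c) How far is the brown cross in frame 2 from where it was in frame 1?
3.6

The brown cross moved from (0.8, 5.2) to (3.1, 8.0), a distance of √(2.3² + 2.8²) ≈ 3.6.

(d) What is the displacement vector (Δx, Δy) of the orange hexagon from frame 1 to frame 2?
(3.0, 0.7)

The orange hexagon was at (2.7, 4.1) in frame 1 and (5.7, 4.8) in frame 2.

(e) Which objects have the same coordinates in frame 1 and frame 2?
none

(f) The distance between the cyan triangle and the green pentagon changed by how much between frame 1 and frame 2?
+1.2

Distance in frame 1: 5.2. Distance in frame 2: 6.4.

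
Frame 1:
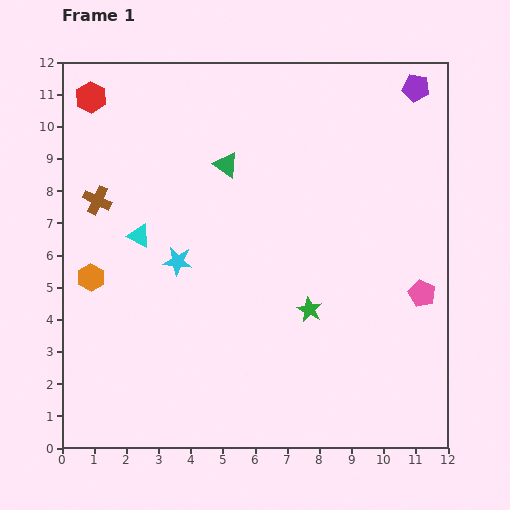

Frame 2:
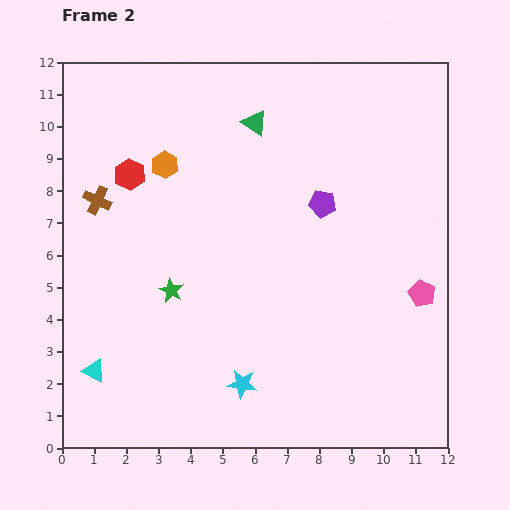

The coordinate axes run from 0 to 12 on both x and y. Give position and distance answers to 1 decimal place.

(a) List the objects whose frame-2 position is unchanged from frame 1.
the brown cross, the pink pentagon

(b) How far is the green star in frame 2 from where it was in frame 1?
4.3

The green star moved from (7.7, 4.3) to (3.4, 4.9), a distance of √(4.3² + 0.6²) ≈ 4.3.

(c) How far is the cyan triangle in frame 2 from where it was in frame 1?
4.4

The cyan triangle moved from (2.4, 6.6) to (1.0, 2.4), a distance of √(1.4² + 4.2²) ≈ 4.4.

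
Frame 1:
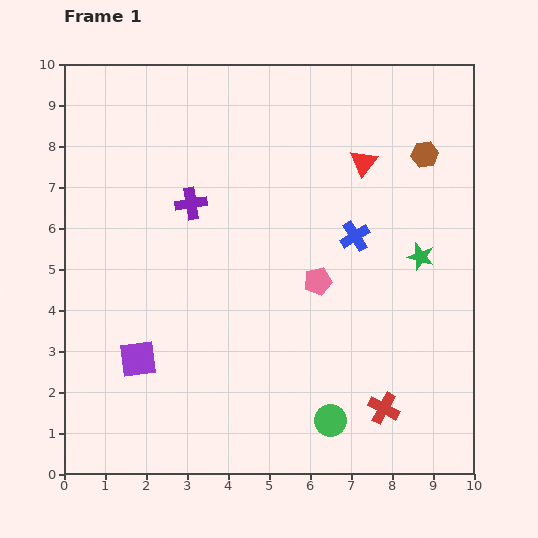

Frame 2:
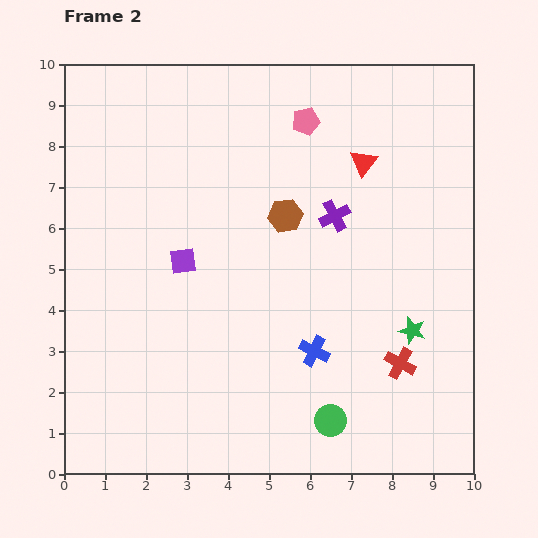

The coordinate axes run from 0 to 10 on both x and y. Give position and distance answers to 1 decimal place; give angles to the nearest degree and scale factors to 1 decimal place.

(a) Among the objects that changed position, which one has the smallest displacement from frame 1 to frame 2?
the red cross

(moved 1.2)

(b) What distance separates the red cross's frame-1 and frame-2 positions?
1.2

The red cross moved from (7.8, 1.6) to (8.2, 2.7), a distance of √(0.4² + 1.1²) ≈ 1.2.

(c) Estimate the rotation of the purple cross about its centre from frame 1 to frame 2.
19° counter-clockwise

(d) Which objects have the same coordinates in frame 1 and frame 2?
the green circle, the red triangle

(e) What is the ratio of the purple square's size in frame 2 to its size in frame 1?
0.7×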